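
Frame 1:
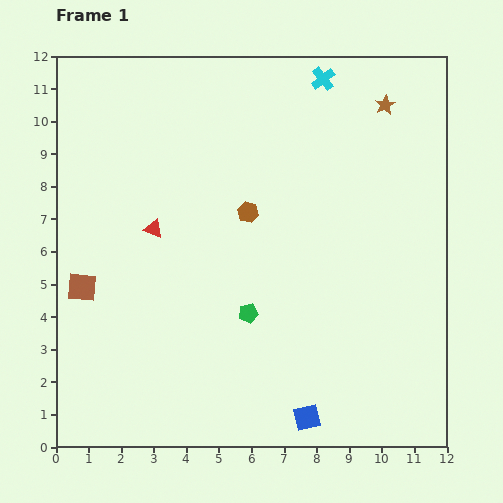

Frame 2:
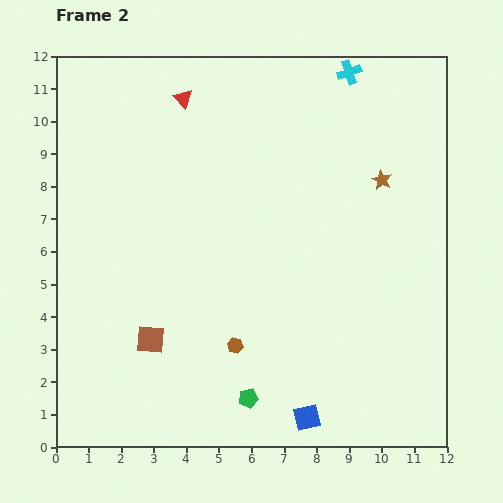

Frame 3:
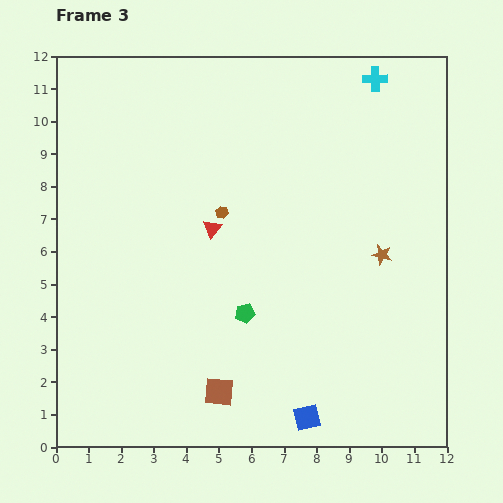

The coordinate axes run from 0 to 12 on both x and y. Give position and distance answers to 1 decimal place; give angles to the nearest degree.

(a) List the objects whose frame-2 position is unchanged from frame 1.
the blue square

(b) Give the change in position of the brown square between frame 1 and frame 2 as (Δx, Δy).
(2.1, -1.6)

The brown square was at (0.8, 4.9) in frame 1 and (2.9, 3.3) in frame 2.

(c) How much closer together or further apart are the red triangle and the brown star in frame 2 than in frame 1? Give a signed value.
-1.5

Distance in frame 1: 8.1. Distance in frame 2: 6.6.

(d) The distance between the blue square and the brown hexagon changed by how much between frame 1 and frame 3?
+0.2

Distance in frame 1: 6.6. Distance in frame 3: 6.8.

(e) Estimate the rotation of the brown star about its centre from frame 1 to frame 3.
31° counter-clockwise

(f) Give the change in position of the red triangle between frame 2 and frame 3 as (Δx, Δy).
(0.9, -4.0)

The red triangle was at (3.9, 10.7) in frame 2 and (4.8, 6.7) in frame 3.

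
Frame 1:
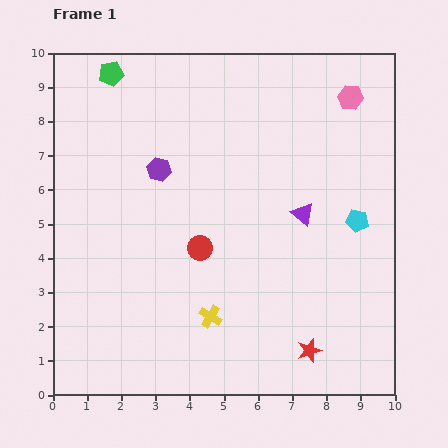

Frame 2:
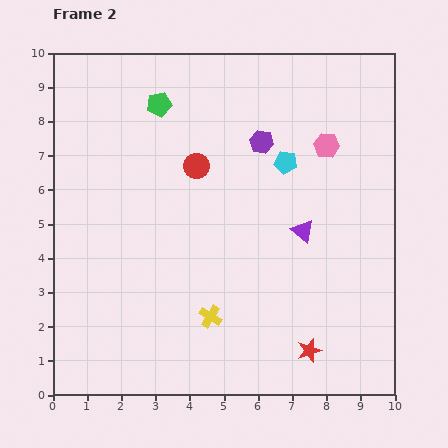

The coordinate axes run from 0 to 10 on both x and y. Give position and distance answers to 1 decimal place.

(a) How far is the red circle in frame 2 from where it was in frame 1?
2.4

The red circle moved from (4.3, 4.3) to (4.2, 6.7), a distance of √(0.1² + 2.4²) ≈ 2.4.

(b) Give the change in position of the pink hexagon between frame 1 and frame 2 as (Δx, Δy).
(-0.7, -1.4)

The pink hexagon was at (8.7, 8.7) in frame 1 and (8.0, 7.3) in frame 2.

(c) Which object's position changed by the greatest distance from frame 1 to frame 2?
the purple hexagon

(moved 3.1; next 2.7)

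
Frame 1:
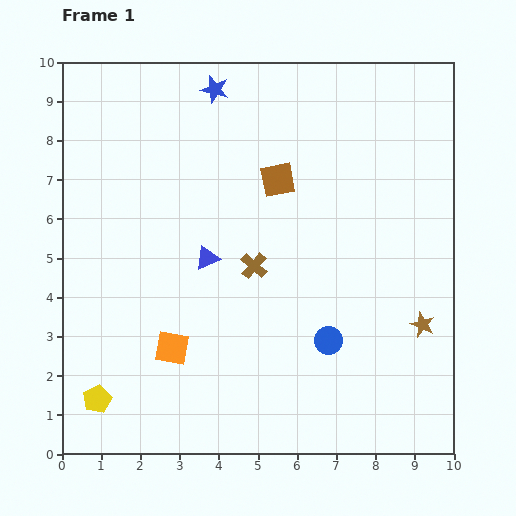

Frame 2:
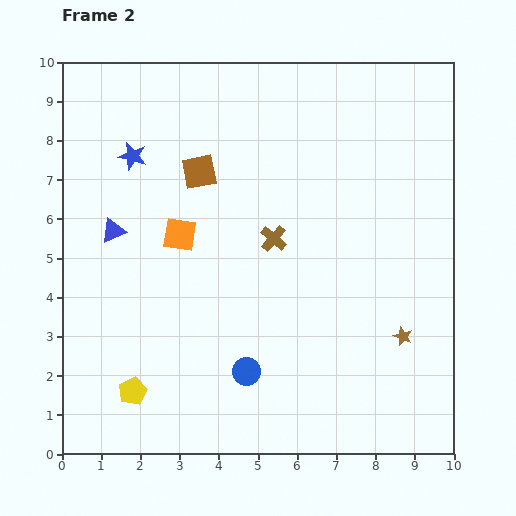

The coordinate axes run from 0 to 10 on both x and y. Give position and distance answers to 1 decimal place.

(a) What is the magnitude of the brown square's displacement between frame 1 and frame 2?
2.0

The brown square moved from (5.5, 7.0) to (3.5, 7.2), a distance of √(2.0² + 0.2²) ≈ 2.0.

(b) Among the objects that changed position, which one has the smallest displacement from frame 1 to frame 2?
the brown star

(moved 0.6)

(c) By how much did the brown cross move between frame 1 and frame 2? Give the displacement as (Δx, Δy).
(0.5, 0.7)

The brown cross was at (4.9, 4.8) in frame 1 and (5.4, 5.5) in frame 2.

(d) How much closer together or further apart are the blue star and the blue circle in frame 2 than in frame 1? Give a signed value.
-0.8

Distance in frame 1: 7.0. Distance in frame 2: 6.2.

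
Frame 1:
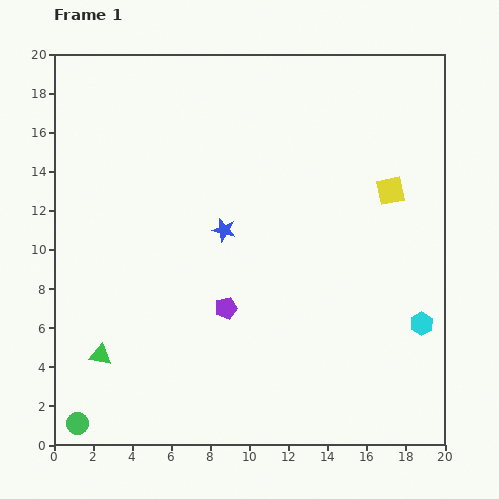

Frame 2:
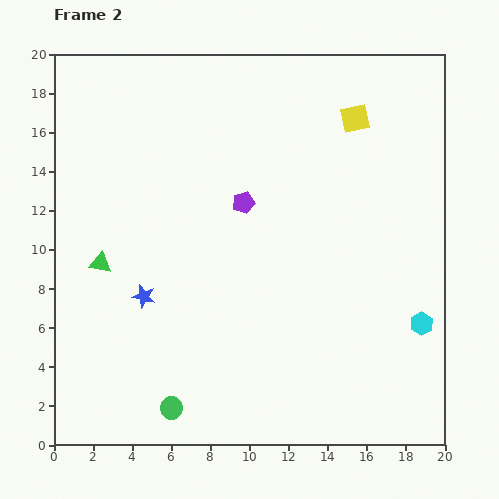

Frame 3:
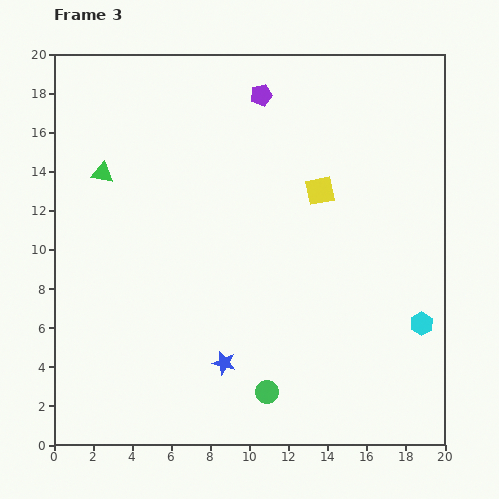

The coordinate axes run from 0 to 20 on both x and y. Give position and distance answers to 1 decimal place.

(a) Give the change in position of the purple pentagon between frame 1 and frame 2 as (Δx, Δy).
(0.9, 5.4)

The purple pentagon was at (8.8, 7.0) in frame 1 and (9.7, 12.4) in frame 2.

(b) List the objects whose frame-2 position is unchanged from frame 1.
the cyan hexagon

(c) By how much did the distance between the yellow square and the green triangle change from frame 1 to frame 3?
-5.9

Distance in frame 1: 17.0. Distance in frame 3: 11.1.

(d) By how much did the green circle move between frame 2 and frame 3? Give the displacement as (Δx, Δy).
(4.9, 0.8)

The green circle was at (6.0, 1.9) in frame 2 and (10.9, 2.7) in frame 3.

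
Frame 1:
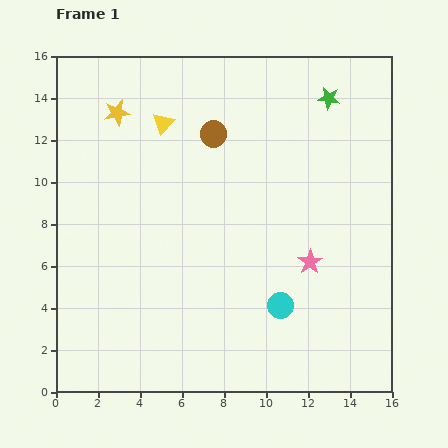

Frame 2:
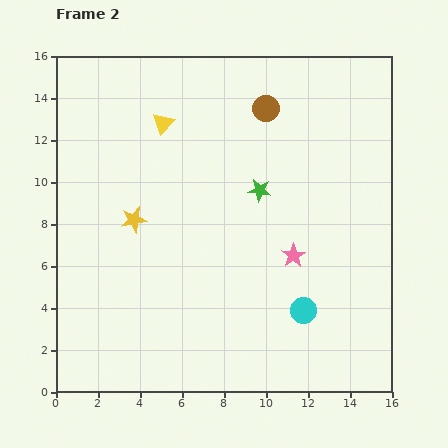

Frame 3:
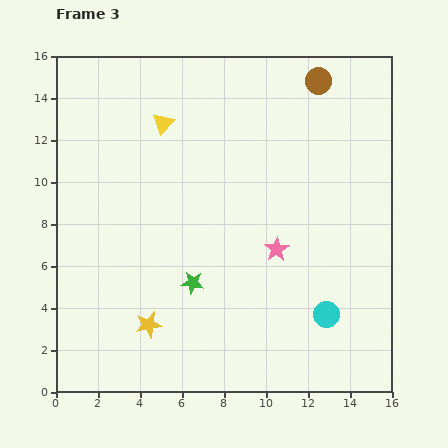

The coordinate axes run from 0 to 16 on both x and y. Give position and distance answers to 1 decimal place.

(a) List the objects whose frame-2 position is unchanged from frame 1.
the yellow triangle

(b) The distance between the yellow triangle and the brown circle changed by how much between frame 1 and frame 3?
+5.2

Distance in frame 1: 2.5. Distance in frame 3: 7.7.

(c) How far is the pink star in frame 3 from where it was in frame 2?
0.9

The pink star moved from (11.3, 6.5) to (10.5, 6.8), a distance of √(0.8² + 0.3²) ≈ 0.9.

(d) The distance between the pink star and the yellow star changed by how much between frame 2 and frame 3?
-0.7

Distance in frame 2: 7.8. Distance in frame 3: 7.1.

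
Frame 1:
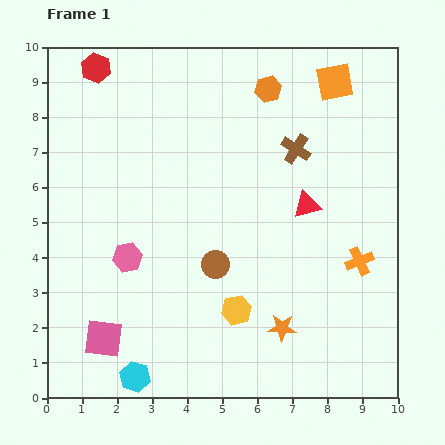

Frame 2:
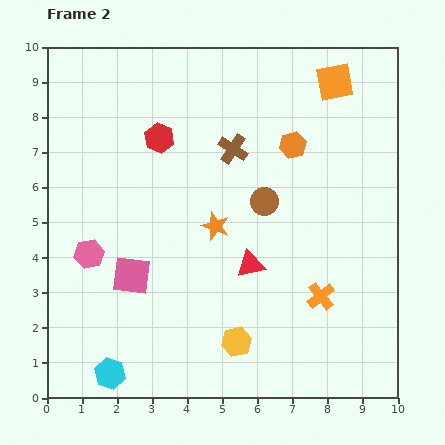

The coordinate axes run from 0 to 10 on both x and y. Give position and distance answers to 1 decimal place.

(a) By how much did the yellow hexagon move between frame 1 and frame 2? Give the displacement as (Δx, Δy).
(0.0, -0.9)

The yellow hexagon was at (5.4, 2.5) in frame 1 and (5.4, 1.6) in frame 2.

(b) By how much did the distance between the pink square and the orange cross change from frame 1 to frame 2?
-2.2

Distance in frame 1: 7.6. Distance in frame 2: 5.4.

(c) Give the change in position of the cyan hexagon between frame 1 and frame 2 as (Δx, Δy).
(-0.7, 0.1)

The cyan hexagon was at (2.5, 0.6) in frame 1 and (1.8, 0.7) in frame 2.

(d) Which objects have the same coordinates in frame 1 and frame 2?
the orange square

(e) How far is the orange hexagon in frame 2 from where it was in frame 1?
1.7

The orange hexagon moved from (6.3, 8.8) to (7.0, 7.2), a distance of √(0.7² + 1.6²) ≈ 1.7.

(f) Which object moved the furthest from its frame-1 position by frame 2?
the orange star

(moved 3.5; next 2.7)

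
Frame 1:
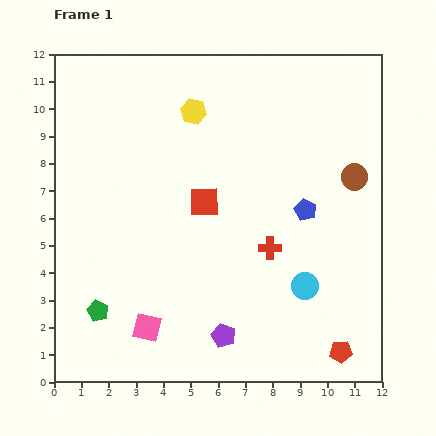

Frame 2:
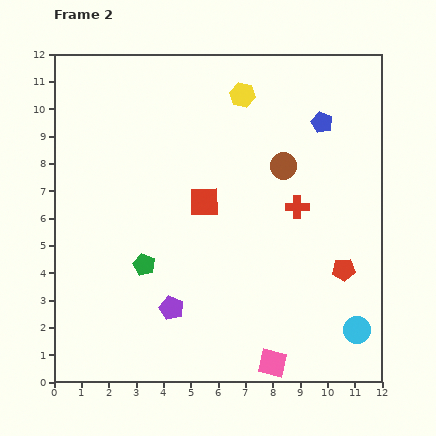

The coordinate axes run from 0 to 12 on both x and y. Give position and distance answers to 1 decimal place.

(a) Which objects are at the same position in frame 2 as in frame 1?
the red square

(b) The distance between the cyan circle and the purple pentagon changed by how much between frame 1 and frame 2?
+3.3

Distance in frame 1: 3.5. Distance in frame 2: 6.8.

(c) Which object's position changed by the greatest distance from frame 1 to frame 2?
the pink square

(moved 4.8; next 3.3)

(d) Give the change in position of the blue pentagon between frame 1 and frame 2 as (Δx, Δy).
(0.6, 3.2)

The blue pentagon was at (9.2, 6.3) in frame 1 and (9.8, 9.5) in frame 2.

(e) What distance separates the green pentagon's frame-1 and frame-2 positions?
2.4

The green pentagon moved from (1.6, 2.6) to (3.3, 4.3), a distance of √(1.7² + 1.7²) ≈ 2.4.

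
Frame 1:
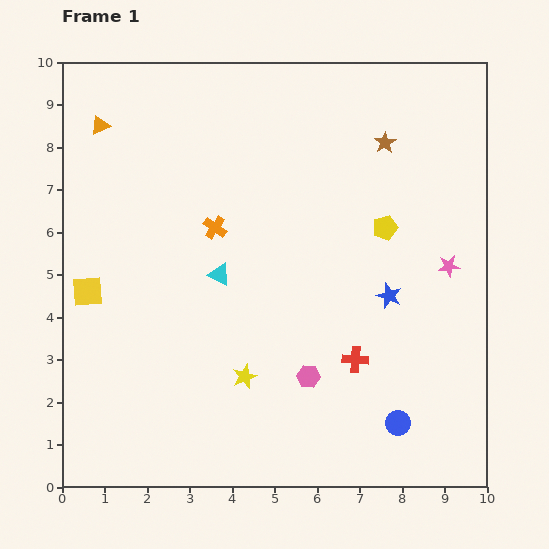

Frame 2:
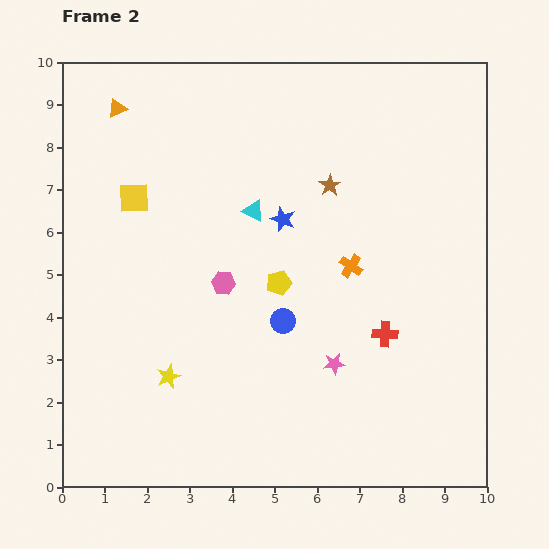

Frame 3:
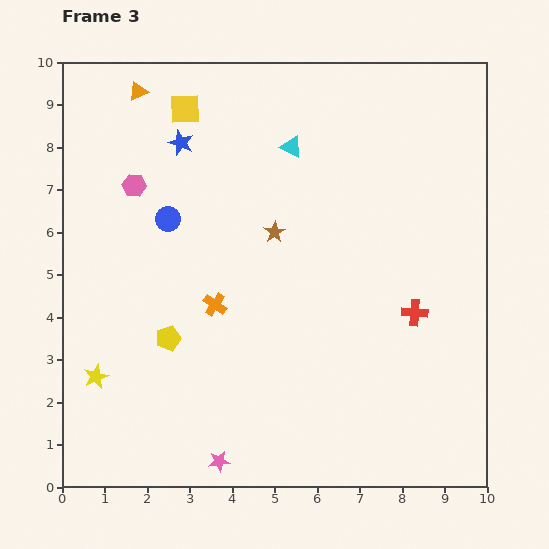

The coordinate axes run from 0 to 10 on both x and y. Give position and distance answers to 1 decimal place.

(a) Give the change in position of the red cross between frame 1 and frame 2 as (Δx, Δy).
(0.7, 0.6)

The red cross was at (6.9, 3.0) in frame 1 and (7.6, 3.6) in frame 2.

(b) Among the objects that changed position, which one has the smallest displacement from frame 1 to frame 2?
the orange triangle

(moved 0.6)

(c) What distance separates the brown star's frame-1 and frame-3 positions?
3.3

The brown star moved from (7.6, 8.1) to (5.0, 6.0), a distance of √(2.6² + 2.1²) ≈ 3.3.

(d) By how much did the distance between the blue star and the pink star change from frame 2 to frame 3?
+4.0

Distance in frame 2: 3.6. Distance in frame 3: 7.6.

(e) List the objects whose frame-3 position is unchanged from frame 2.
none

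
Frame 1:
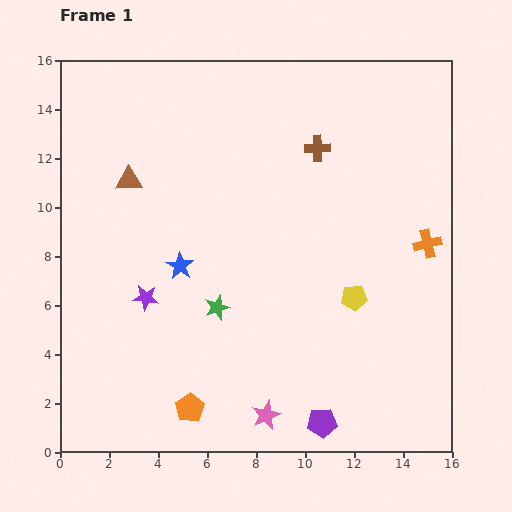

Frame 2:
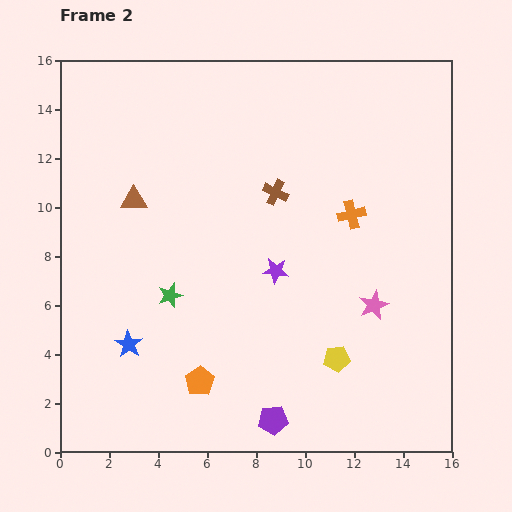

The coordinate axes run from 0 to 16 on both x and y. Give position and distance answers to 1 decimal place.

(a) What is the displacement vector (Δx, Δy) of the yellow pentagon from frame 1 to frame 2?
(-0.7, -2.5)

The yellow pentagon was at (12.0, 6.3) in frame 1 and (11.3, 3.8) in frame 2.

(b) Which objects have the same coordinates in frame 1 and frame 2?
none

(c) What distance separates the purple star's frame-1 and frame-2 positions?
5.4

The purple star moved from (3.5, 6.3) to (8.8, 7.4), a distance of √(5.3² + 1.1²) ≈ 5.4.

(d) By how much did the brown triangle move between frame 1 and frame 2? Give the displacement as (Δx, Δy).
(0.2, -0.8)

The brown triangle was at (2.8, 11.1) in frame 1 and (3.0, 10.3) in frame 2.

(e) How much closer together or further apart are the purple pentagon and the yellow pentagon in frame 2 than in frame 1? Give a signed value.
-1.7

Distance in frame 1: 5.3. Distance in frame 2: 3.6.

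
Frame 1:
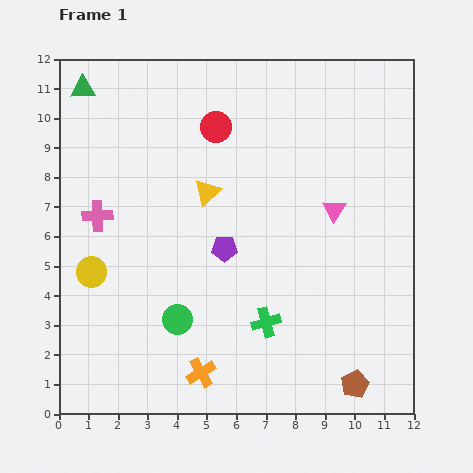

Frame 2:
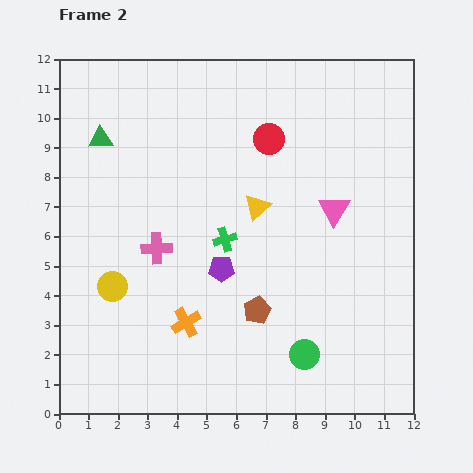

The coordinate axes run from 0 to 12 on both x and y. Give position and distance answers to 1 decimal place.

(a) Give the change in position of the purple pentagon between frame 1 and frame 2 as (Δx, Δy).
(-0.1, -0.7)

The purple pentagon was at (5.6, 5.6) in frame 1 and (5.5, 4.9) in frame 2.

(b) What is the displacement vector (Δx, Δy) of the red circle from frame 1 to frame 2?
(1.8, -0.4)

The red circle was at (5.3, 9.7) in frame 1 and (7.1, 9.3) in frame 2.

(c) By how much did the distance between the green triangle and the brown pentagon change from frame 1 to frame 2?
-5.7

Distance in frame 1: 13.6. Distance in frame 2: 7.9.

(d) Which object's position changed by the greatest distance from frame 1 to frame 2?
the green circle

(moved 4.5; next 4.1)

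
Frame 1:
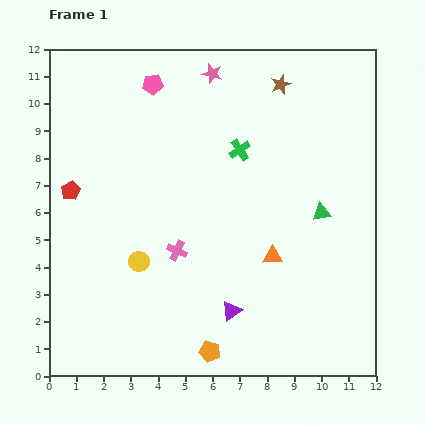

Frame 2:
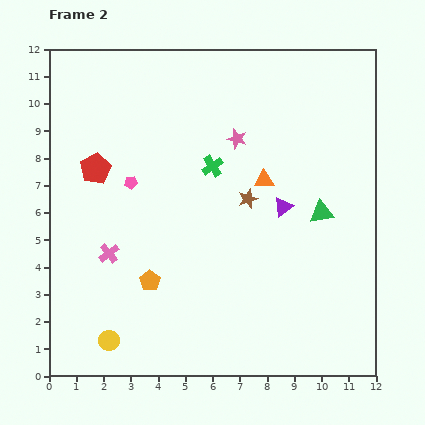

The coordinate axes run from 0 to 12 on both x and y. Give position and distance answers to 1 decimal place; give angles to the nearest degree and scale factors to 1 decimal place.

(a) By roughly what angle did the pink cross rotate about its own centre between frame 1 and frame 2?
27° clockwise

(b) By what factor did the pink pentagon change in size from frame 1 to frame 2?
0.6×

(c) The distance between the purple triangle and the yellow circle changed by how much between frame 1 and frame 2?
+4.3

Distance in frame 1: 3.8. Distance in frame 2: 8.1.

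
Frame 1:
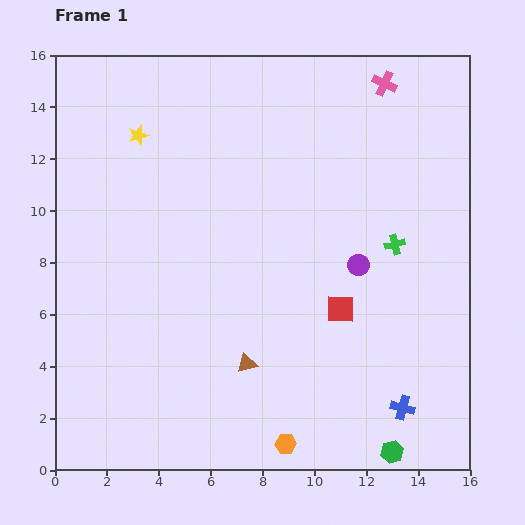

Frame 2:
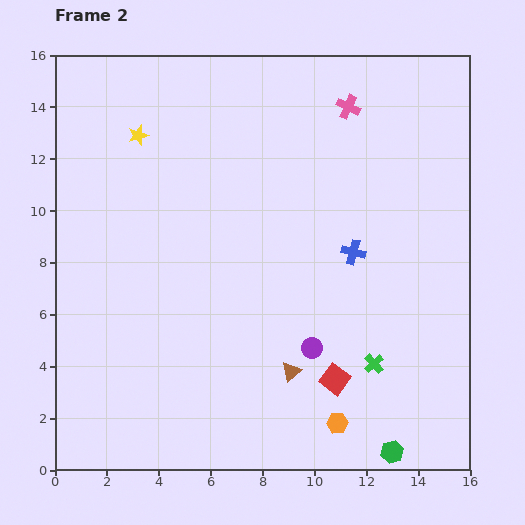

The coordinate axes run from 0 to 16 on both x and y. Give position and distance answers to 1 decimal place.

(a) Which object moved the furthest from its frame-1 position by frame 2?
the blue cross

(moved 6.3; next 4.7)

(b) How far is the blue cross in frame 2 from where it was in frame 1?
6.3

The blue cross moved from (13.4, 2.4) to (11.5, 8.4), a distance of √(1.9² + 6.0²) ≈ 6.3.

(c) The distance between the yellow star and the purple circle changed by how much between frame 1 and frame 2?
+0.7

Distance in frame 1: 9.9. Distance in frame 2: 10.6.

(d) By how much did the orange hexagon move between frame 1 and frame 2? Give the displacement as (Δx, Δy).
(2.0, 0.8)

The orange hexagon was at (8.9, 1.0) in frame 1 and (10.9, 1.8) in frame 2.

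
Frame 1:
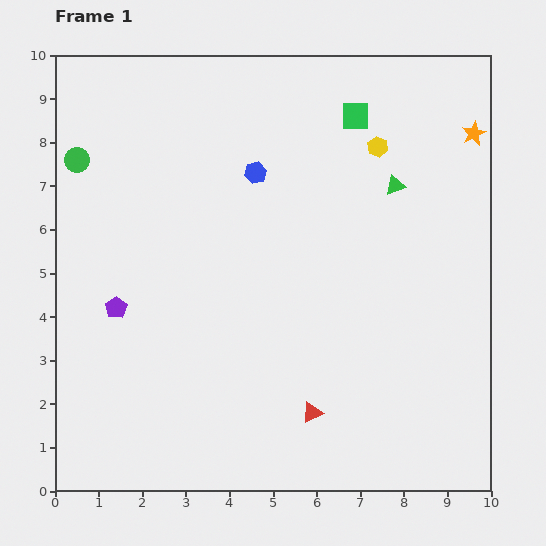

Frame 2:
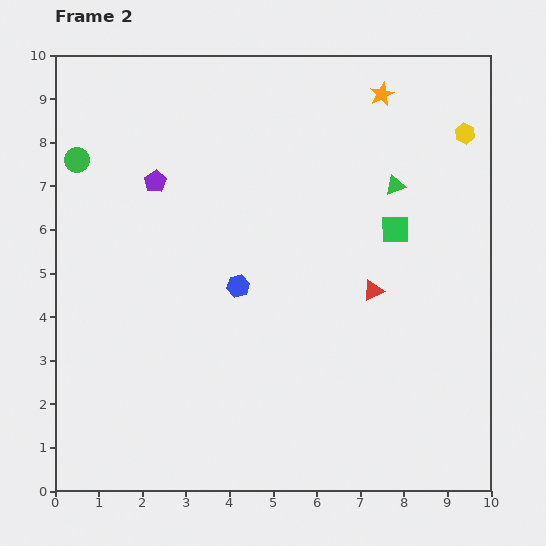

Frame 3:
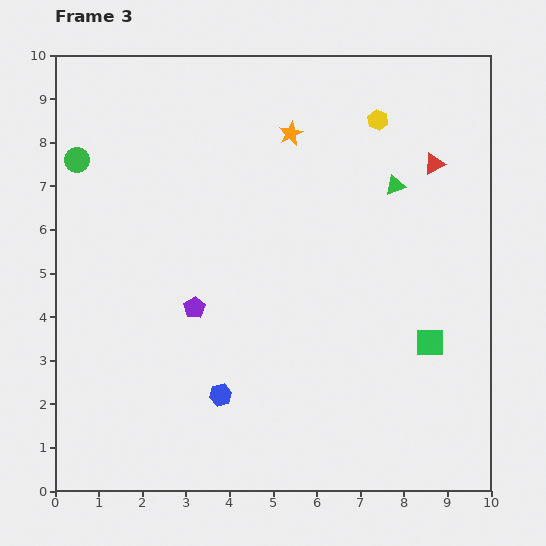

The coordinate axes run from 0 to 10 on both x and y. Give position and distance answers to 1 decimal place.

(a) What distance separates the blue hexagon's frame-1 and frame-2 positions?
2.6

The blue hexagon moved from (4.6, 7.3) to (4.2, 4.7), a distance of √(0.4² + 2.6²) ≈ 2.6.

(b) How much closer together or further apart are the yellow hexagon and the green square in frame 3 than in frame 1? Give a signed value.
+4.3

Distance in frame 1: 0.9. Distance in frame 3: 5.2.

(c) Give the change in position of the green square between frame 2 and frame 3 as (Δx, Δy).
(0.8, -2.6)

The green square was at (7.8, 6.0) in frame 2 and (8.6, 3.4) in frame 3.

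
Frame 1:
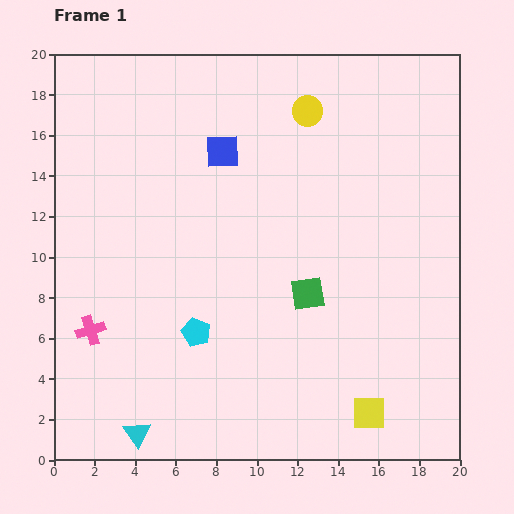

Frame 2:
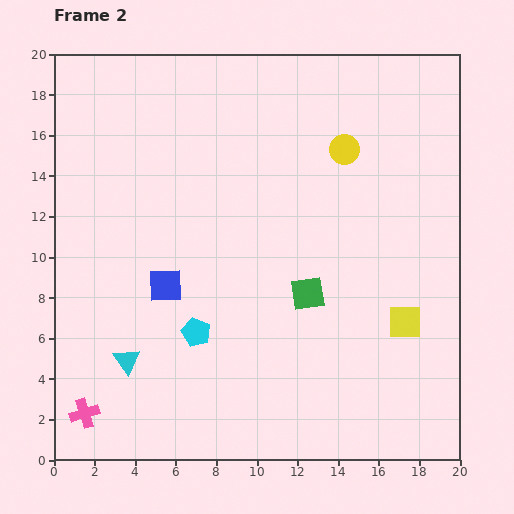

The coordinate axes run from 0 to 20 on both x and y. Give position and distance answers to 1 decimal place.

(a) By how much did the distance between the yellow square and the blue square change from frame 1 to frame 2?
-2.9

Distance in frame 1: 14.8. Distance in frame 2: 11.9.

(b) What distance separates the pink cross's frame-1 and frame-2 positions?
4.1

The pink cross moved from (1.8, 6.4) to (1.5, 2.3), a distance of √(0.3² + 4.1²) ≈ 4.1.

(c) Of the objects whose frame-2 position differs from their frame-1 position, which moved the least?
the yellow circle

(moved 2.6)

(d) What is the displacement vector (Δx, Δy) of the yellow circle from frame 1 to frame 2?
(1.8, -1.9)

The yellow circle was at (12.5, 17.2) in frame 1 and (14.3, 15.3) in frame 2.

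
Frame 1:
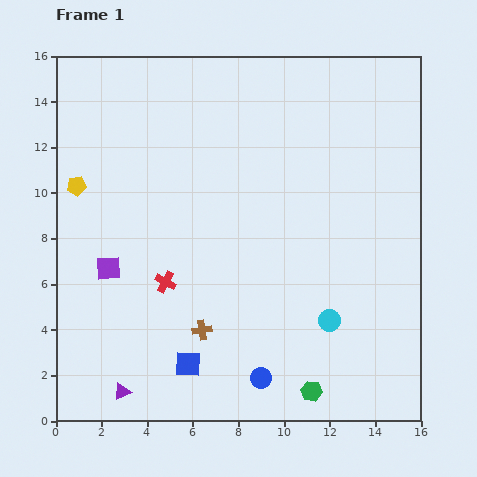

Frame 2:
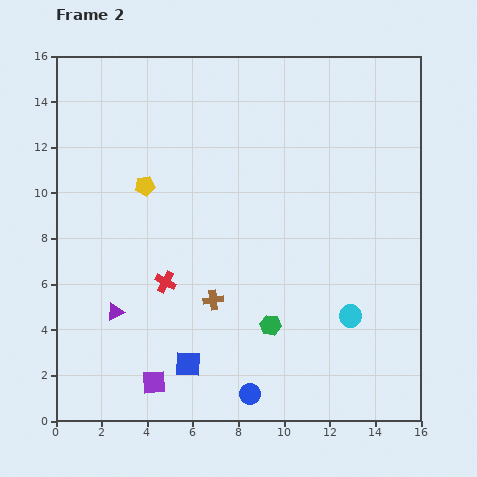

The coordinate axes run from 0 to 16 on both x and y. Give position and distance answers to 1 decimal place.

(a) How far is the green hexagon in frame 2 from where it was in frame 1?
3.4

The green hexagon moved from (11.2, 1.3) to (9.4, 4.2), a distance of √(1.8² + 2.9²) ≈ 3.4.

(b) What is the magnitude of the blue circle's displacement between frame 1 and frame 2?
0.9

The blue circle moved from (9.0, 1.9) to (8.5, 1.2), a distance of √(0.5² + 0.7²) ≈ 0.9.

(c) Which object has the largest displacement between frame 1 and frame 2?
the purple square

(moved 5.4; next 3.5)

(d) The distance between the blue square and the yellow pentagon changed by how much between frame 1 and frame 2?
-1.2

Distance in frame 1: 9.2. Distance in frame 2: 8.0.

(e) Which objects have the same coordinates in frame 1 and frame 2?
the red cross, the blue square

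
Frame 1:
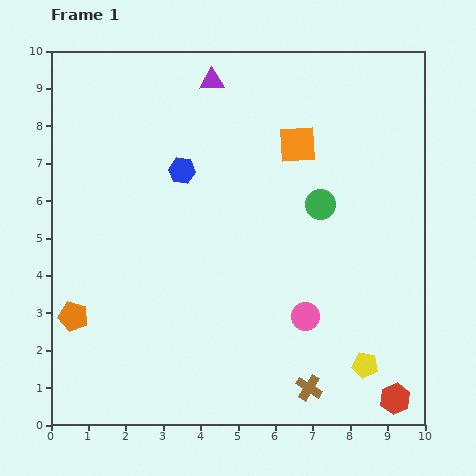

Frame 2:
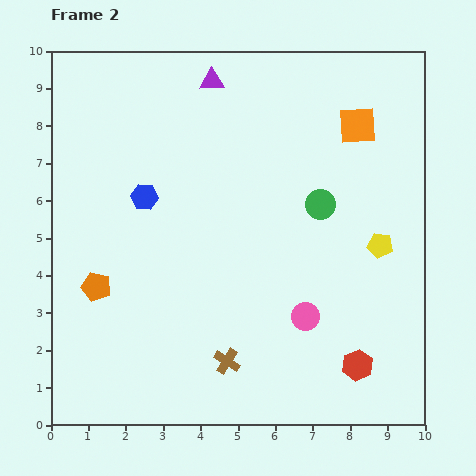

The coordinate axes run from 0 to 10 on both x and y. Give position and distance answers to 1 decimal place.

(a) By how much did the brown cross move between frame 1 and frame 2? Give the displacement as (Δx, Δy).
(-2.2, 0.7)

The brown cross was at (6.9, 1.0) in frame 1 and (4.7, 1.7) in frame 2.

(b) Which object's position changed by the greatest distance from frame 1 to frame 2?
the yellow pentagon

(moved 3.2; next 2.3)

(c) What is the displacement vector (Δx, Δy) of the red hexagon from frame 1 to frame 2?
(-1.0, 0.9)

The red hexagon was at (9.2, 0.7) in frame 1 and (8.2, 1.6) in frame 2.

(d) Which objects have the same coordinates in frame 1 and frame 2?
the purple triangle, the pink circle, the green circle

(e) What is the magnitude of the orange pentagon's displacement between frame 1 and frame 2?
1.0

The orange pentagon moved from (0.6, 2.9) to (1.2, 3.7), a distance of √(0.6² + 0.8²) ≈ 1.0.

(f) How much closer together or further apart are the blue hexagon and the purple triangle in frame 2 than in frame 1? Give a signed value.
+1.1

Distance in frame 1: 2.5. Distance in frame 2: 3.6.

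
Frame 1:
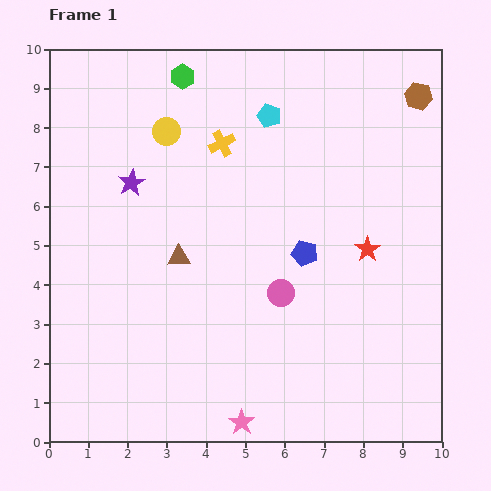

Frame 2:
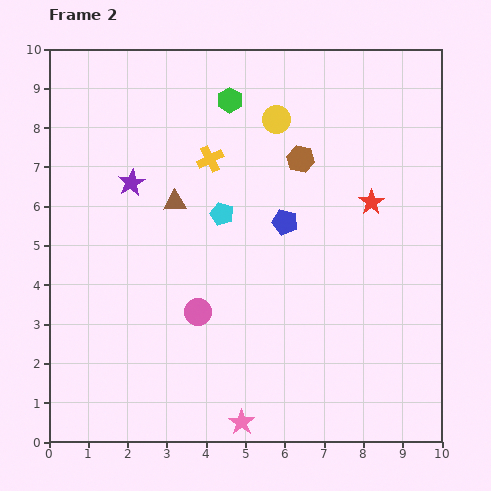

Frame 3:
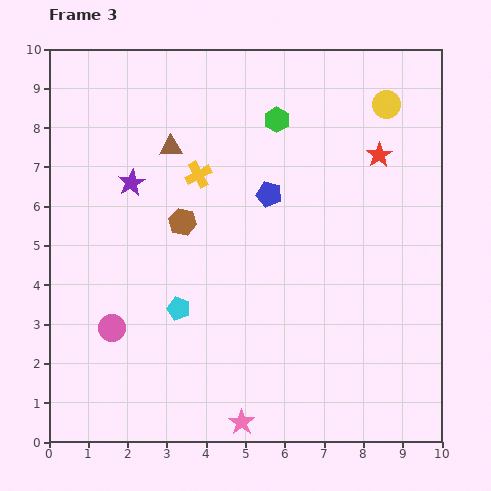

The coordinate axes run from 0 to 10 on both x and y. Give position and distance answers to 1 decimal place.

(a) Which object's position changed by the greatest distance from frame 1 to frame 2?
the brown hexagon

(moved 3.4; next 2.8)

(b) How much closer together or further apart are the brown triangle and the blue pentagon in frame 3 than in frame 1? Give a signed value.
-0.4

Distance in frame 1: 3.2. Distance in frame 3: 2.8.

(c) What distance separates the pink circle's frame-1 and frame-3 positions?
4.4

The pink circle moved from (5.9, 3.8) to (1.6, 2.9), a distance of √(4.3² + 0.9²) ≈ 4.4.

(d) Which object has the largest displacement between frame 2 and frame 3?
the brown hexagon

(moved 3.4; next 2.8)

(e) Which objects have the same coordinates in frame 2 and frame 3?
the purple star, the pink star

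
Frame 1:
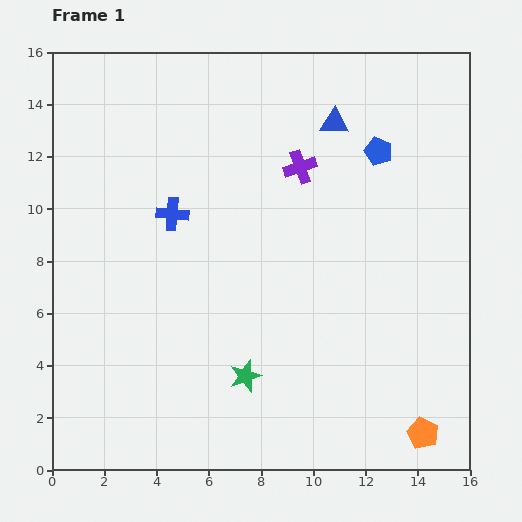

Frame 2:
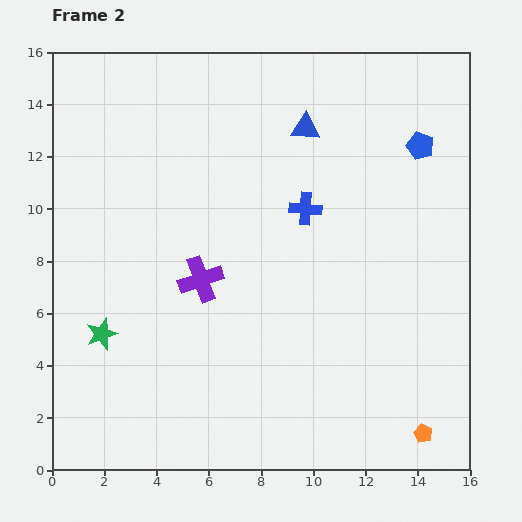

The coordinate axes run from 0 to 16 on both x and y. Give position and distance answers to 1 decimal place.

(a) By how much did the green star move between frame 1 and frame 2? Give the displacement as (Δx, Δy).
(-5.5, 1.6)

The green star was at (7.4, 3.6) in frame 1 and (1.9, 5.2) in frame 2.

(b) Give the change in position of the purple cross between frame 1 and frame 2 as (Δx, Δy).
(-3.8, -4.3)

The purple cross was at (9.5, 11.6) in frame 1 and (5.7, 7.3) in frame 2.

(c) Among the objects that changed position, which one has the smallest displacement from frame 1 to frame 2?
the blue triangle

(moved 1.1)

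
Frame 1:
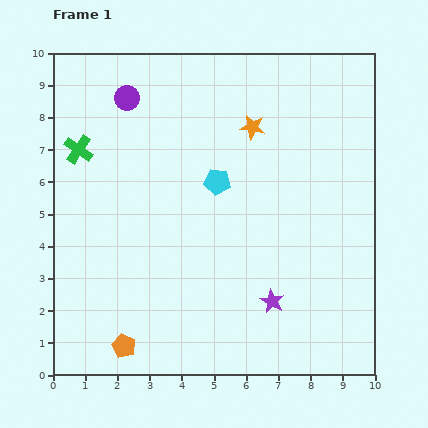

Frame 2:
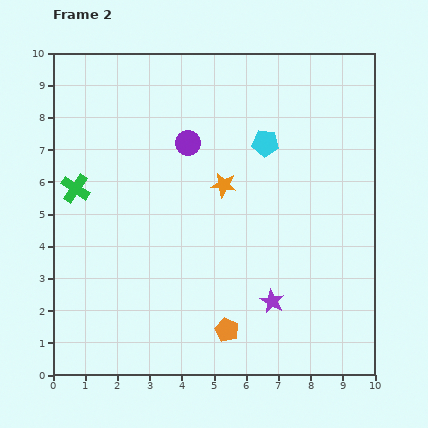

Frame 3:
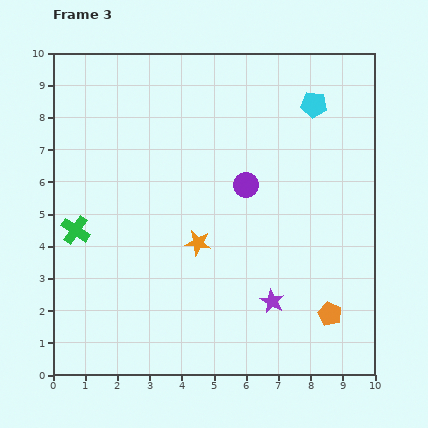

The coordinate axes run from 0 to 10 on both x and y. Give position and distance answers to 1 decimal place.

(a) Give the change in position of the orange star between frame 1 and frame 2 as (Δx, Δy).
(-0.9, -1.8)

The orange star was at (6.2, 7.7) in frame 1 and (5.3, 5.9) in frame 2.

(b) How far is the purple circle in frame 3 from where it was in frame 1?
4.6

The purple circle moved from (2.3, 8.6) to (6.0, 5.9), a distance of √(3.7² + 2.7²) ≈ 4.6.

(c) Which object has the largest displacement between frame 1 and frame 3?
the orange pentagon

(moved 6.5; next 4.6)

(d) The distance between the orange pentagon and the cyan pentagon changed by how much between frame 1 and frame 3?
+0.6

Distance in frame 1: 5.9. Distance in frame 3: 6.5.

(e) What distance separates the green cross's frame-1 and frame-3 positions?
2.5

The green cross moved from (0.8, 7.0) to (0.7, 4.5), a distance of √(0.1² + 2.5²) ≈ 2.5.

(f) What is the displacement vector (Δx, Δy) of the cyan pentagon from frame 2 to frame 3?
(1.5, 1.2)

The cyan pentagon was at (6.6, 7.2) in frame 2 and (8.1, 8.4) in frame 3.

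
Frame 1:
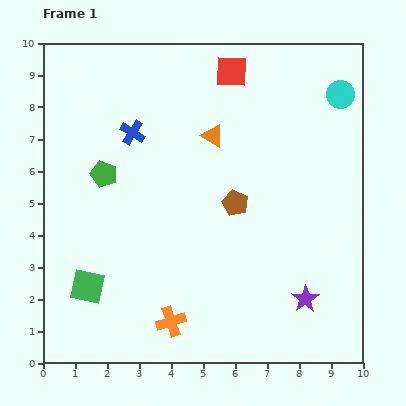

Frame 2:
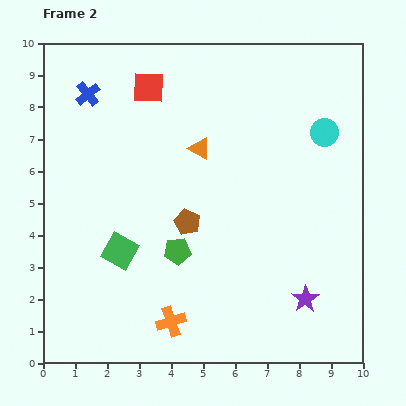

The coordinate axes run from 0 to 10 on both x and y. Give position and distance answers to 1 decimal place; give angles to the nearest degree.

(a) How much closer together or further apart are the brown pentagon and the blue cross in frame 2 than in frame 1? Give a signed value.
+1.2

Distance in frame 1: 3.9. Distance in frame 2: 5.1.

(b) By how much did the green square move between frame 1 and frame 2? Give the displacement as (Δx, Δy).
(1.0, 1.1)

The green square was at (1.4, 2.4) in frame 1 and (2.4, 3.5) in frame 2.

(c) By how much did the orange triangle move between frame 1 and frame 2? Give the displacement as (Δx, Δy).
(-0.4, -0.4)

The orange triangle was at (5.3, 7.1) in frame 1 and (4.9, 6.7) in frame 2.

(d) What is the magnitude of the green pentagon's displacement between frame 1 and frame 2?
3.3

The green pentagon moved from (1.9, 5.9) to (4.2, 3.5), a distance of √(2.3² + 2.4²) ≈ 3.3.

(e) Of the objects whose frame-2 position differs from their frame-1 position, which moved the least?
the orange triangle

(moved 0.6)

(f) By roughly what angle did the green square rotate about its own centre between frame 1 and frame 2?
16° clockwise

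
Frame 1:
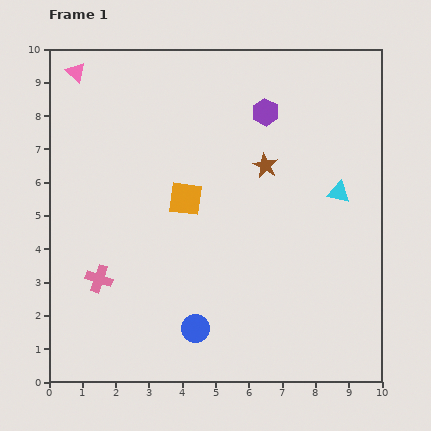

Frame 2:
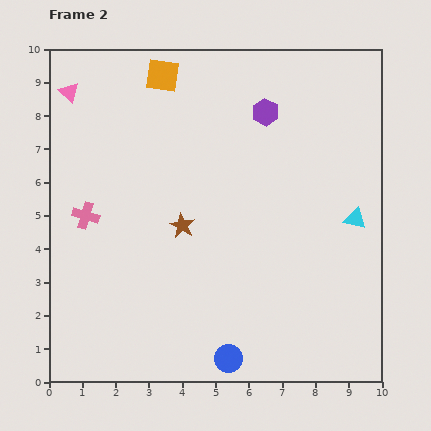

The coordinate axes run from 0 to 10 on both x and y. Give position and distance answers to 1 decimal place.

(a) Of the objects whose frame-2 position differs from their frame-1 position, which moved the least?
the pink triangle

(moved 0.6)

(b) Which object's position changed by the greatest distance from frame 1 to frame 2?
the orange square

(moved 3.8; next 3.1)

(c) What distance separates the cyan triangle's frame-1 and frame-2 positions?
0.9

The cyan triangle moved from (8.7, 5.7) to (9.2, 4.9), a distance of √(0.5² + 0.8²) ≈ 0.9.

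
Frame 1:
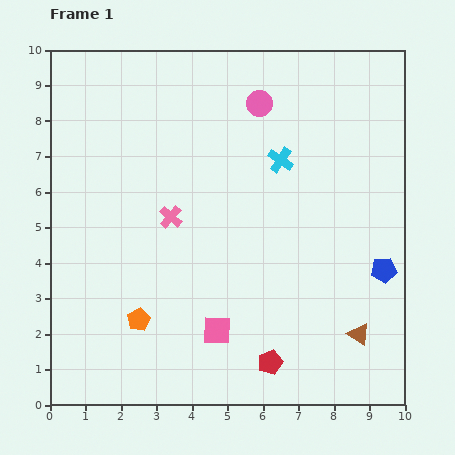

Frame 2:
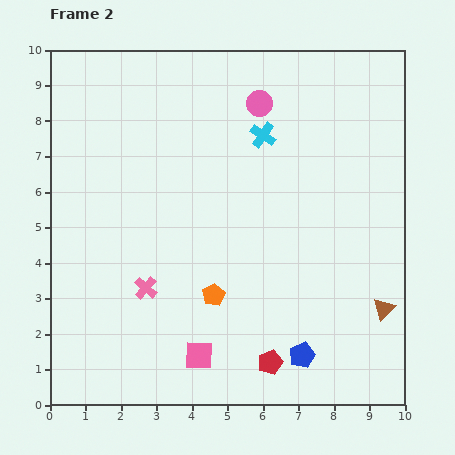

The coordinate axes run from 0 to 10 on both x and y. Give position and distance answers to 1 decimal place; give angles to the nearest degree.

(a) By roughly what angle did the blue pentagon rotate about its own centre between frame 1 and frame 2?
16° counter-clockwise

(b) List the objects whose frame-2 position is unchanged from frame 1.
the red pentagon, the pink circle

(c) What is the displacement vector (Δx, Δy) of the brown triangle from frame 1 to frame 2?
(0.7, 0.7)

The brown triangle was at (8.7, 2.0) in frame 1 and (9.4, 2.7) in frame 2.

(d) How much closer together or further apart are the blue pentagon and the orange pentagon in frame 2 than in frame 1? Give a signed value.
-4.0

Distance in frame 1: 7.0. Distance in frame 2: 3.0.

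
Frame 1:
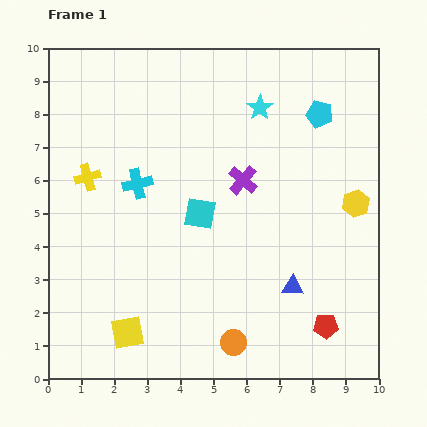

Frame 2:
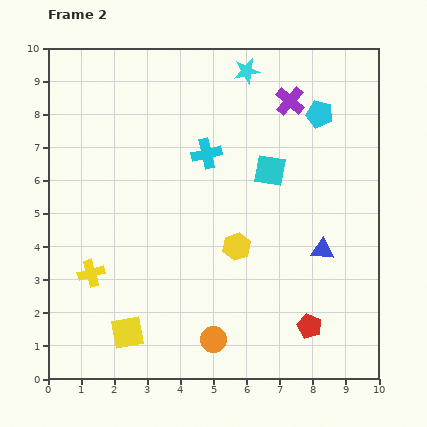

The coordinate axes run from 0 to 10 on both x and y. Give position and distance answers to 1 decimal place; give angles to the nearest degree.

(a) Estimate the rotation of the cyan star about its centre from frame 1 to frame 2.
23° clockwise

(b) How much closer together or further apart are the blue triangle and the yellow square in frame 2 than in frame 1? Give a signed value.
+1.2

Distance in frame 1: 5.2. Distance in frame 2: 6.4.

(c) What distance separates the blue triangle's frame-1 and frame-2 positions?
1.4

The blue triangle moved from (7.4, 2.8) to (8.3, 3.9), a distance of √(0.9² + 1.1²) ≈ 1.4.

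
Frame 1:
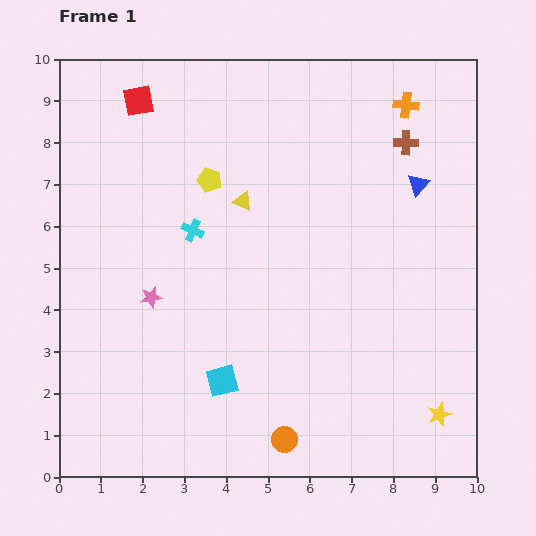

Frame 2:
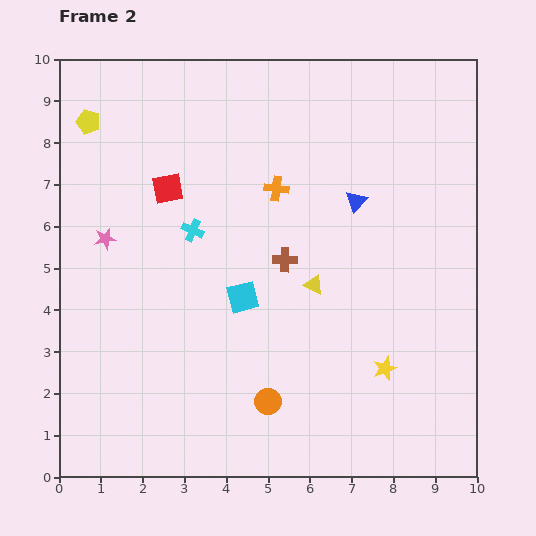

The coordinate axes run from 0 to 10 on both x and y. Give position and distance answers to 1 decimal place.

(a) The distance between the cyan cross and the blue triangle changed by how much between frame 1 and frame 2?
-1.5

Distance in frame 1: 5.5. Distance in frame 2: 4.0.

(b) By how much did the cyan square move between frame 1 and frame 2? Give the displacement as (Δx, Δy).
(0.5, 2.0)

The cyan square was at (3.9, 2.3) in frame 1 and (4.4, 4.3) in frame 2.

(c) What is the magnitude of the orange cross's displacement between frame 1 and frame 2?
3.7

The orange cross moved from (8.3, 8.9) to (5.2, 6.9), a distance of √(3.1² + 2.0²) ≈ 3.7.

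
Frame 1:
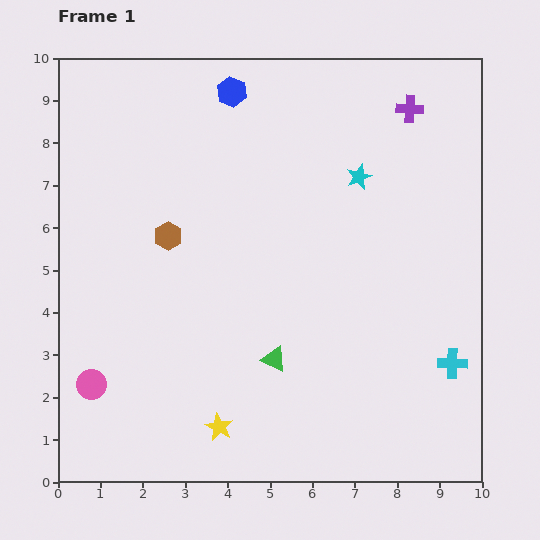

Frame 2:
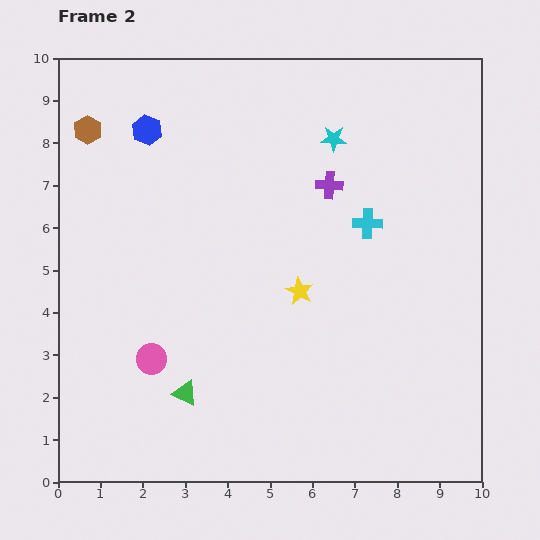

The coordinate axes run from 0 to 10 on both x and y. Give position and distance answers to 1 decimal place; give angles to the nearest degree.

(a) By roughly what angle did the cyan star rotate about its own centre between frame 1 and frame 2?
24° clockwise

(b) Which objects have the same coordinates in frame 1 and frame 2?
none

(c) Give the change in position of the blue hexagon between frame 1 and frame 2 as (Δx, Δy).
(-2.0, -0.9)

The blue hexagon was at (4.1, 9.2) in frame 1 and (2.1, 8.3) in frame 2.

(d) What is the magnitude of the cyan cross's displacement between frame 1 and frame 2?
3.9

The cyan cross moved from (9.3, 2.8) to (7.3, 6.1), a distance of √(2.0² + 3.3²) ≈ 3.9.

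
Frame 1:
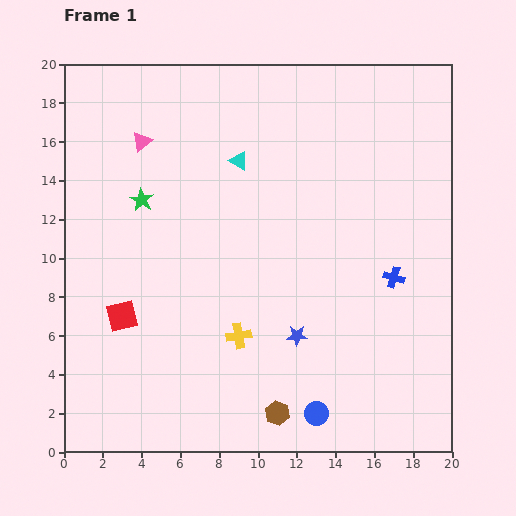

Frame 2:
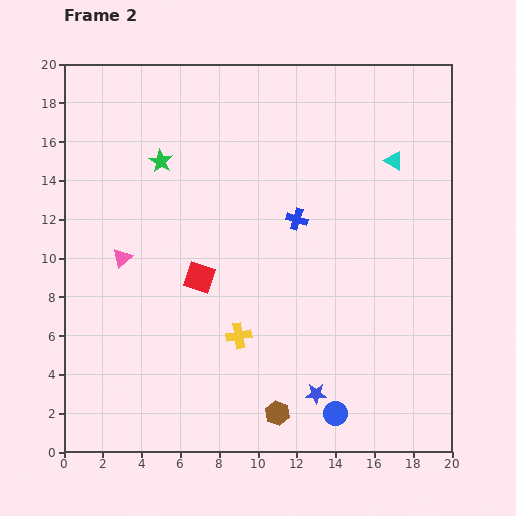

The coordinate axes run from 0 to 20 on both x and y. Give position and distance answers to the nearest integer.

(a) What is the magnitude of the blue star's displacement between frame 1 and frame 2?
3

The blue star moved from (12, 6) to (13, 3), a distance of √(1² + 3²) ≈ 3.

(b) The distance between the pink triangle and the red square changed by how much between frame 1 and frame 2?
-5

Distance in frame 1: 9. Distance in frame 2: 4.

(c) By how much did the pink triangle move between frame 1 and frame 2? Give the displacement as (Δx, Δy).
(-1, -6)

The pink triangle was at (4, 16) in frame 1 and (3, 10) in frame 2.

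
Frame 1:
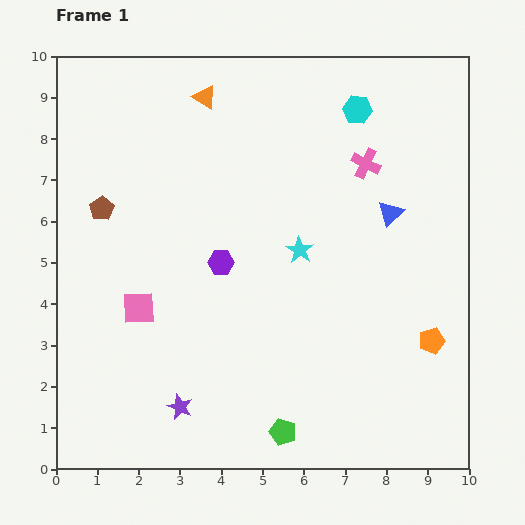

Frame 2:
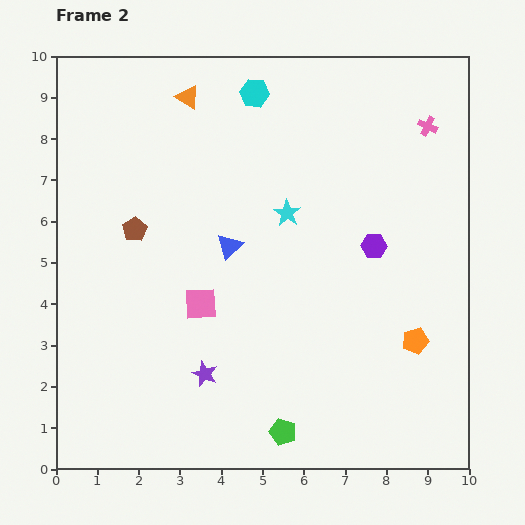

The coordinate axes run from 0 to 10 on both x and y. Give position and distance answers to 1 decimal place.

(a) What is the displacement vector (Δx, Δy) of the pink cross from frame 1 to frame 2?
(1.5, 0.9)

The pink cross was at (7.5, 7.4) in frame 1 and (9.0, 8.3) in frame 2.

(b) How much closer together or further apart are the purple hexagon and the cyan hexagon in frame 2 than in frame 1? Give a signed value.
-0.3

Distance in frame 1: 5.0. Distance in frame 2: 4.7.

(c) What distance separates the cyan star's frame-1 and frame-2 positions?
0.9

The cyan star moved from (5.9, 5.3) to (5.6, 6.2), a distance of √(0.3² + 0.9²) ≈ 0.9.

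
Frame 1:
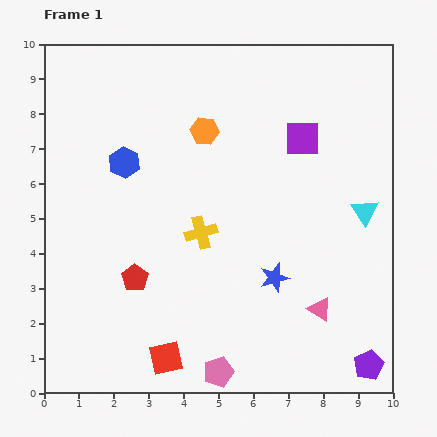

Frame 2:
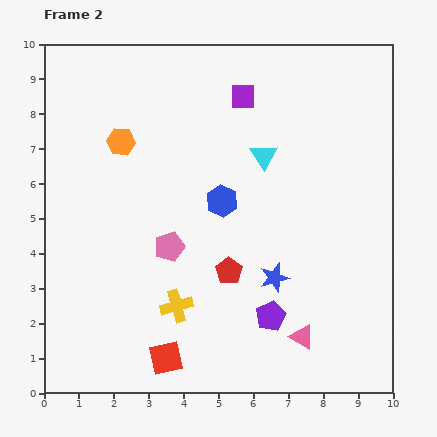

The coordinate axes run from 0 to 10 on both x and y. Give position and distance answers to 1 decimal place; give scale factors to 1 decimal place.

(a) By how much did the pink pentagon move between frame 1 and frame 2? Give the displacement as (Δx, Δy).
(-1.4, 3.6)

The pink pentagon was at (5.0, 0.6) in frame 1 and (3.6, 4.2) in frame 2.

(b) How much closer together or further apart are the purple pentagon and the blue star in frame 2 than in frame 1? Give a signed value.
-2.6

Distance in frame 1: 3.7. Distance in frame 2: 1.1.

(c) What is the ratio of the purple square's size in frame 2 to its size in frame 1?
0.7×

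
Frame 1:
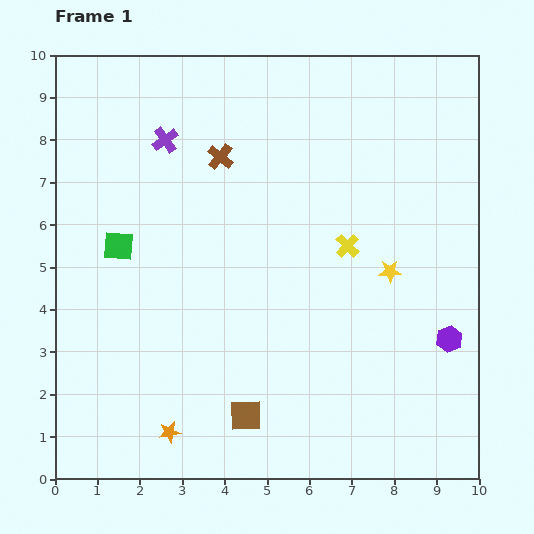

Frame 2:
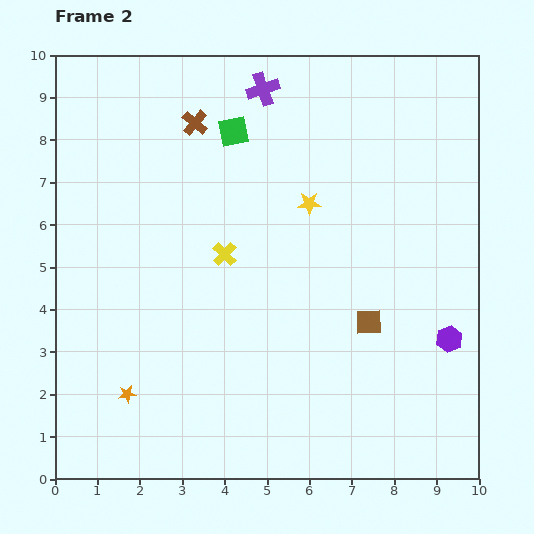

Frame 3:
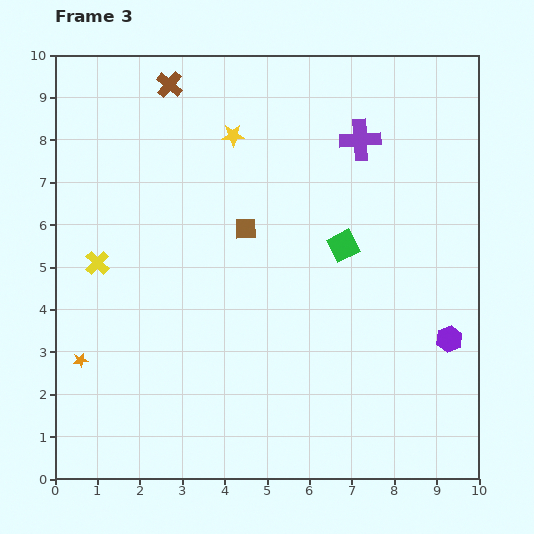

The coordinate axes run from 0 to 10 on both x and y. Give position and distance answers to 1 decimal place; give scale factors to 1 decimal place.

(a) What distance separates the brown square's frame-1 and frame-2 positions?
3.6

The brown square moved from (4.5, 1.5) to (7.4, 3.7), a distance of √(2.9² + 2.2²) ≈ 3.6.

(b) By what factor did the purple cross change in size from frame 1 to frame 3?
1.5×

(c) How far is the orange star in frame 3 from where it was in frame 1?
2.7

The orange star moved from (2.7, 1.1) to (0.6, 2.8), a distance of √(2.1² + 1.7²) ≈ 2.7.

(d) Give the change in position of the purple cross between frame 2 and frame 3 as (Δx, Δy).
(2.3, -1.2)

The purple cross was at (4.9, 9.2) in frame 2 and (7.2, 8.0) in frame 3.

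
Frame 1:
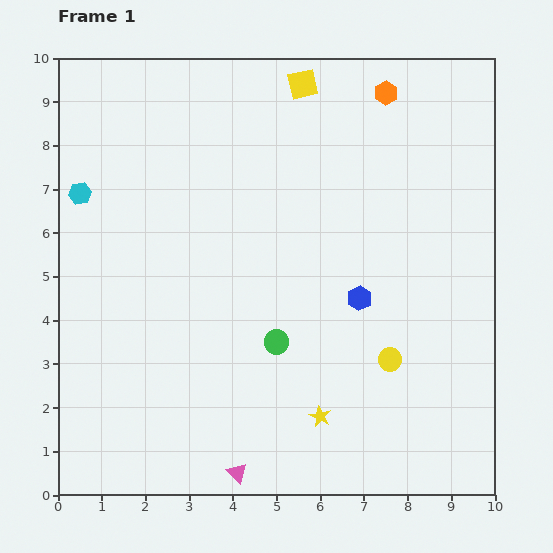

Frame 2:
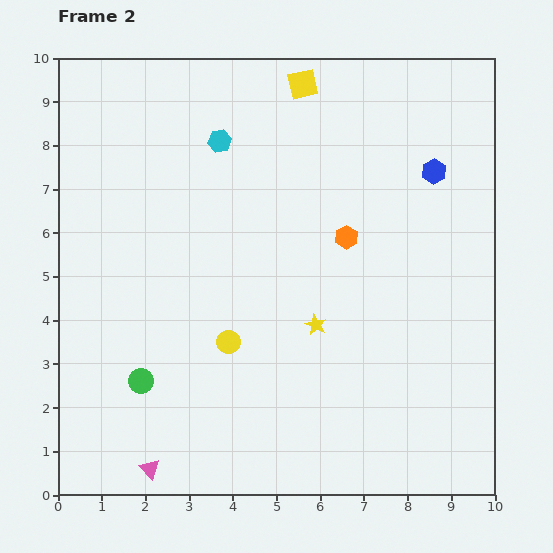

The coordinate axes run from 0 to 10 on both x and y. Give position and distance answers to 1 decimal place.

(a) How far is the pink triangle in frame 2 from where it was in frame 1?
2.0

The pink triangle moved from (4.1, 0.5) to (2.1, 0.6), a distance of √(2.0² + 0.1²) ≈ 2.0.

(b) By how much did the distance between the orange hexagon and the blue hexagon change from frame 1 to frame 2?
-2.2

Distance in frame 1: 4.7. Distance in frame 2: 2.5.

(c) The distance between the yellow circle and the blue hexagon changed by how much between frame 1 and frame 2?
+4.5

Distance in frame 1: 1.6. Distance in frame 2: 6.1.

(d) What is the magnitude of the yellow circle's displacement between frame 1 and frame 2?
3.7

The yellow circle moved from (7.6, 3.1) to (3.9, 3.5), a distance of √(3.7² + 0.4²) ≈ 3.7.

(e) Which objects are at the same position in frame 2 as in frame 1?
the yellow square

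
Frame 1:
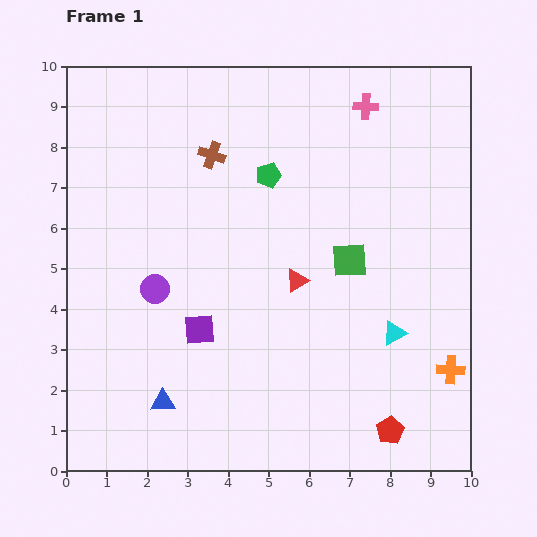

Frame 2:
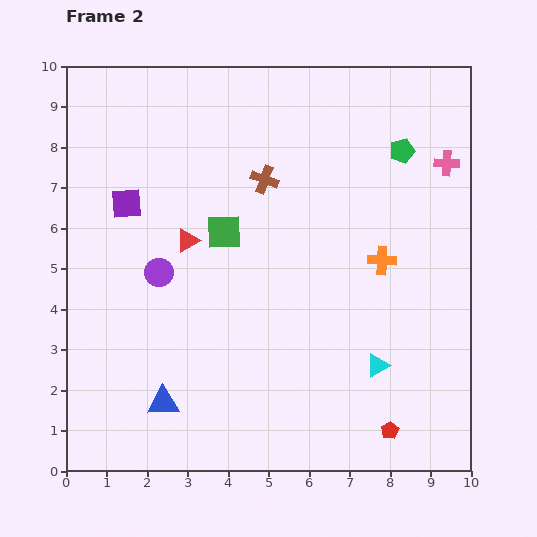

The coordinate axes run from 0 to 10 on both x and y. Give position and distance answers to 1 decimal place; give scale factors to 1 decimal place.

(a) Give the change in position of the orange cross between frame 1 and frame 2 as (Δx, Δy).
(-1.7, 2.7)

The orange cross was at (9.5, 2.5) in frame 1 and (7.8, 5.2) in frame 2.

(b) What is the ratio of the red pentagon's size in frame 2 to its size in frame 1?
0.6×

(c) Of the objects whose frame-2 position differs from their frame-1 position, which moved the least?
the purple circle

(moved 0.4)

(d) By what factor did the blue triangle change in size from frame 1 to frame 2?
1.3×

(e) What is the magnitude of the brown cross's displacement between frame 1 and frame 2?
1.4

The brown cross moved from (3.6, 7.8) to (4.9, 7.2), a distance of √(1.3² + 0.6²) ≈ 1.4.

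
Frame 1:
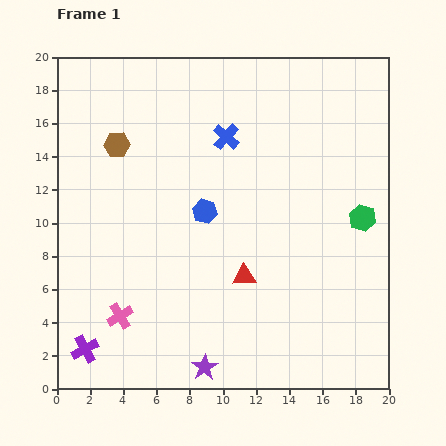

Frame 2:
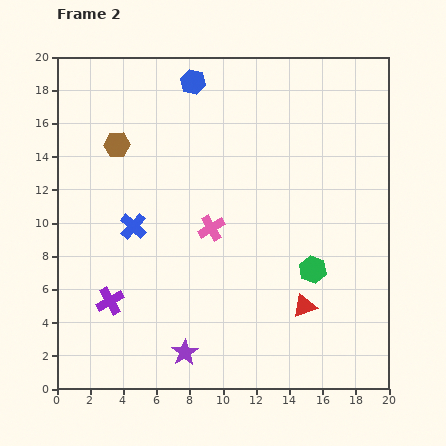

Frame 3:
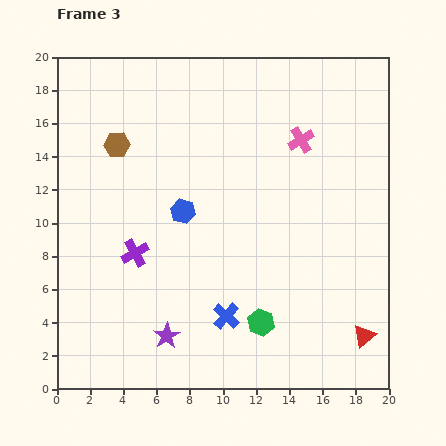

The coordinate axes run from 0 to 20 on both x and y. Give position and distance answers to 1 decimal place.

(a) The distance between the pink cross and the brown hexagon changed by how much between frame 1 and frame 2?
-2.7

Distance in frame 1: 10.3. Distance in frame 2: 7.6.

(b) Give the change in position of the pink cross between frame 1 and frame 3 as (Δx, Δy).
(10.9, 10.6)

The pink cross was at (3.8, 4.4) in frame 1 and (14.7, 15.0) in frame 3.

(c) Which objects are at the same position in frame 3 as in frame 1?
the brown hexagon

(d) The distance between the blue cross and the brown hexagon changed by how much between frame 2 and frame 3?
+7.2

Distance in frame 2: 5.0. Distance in frame 3: 12.2.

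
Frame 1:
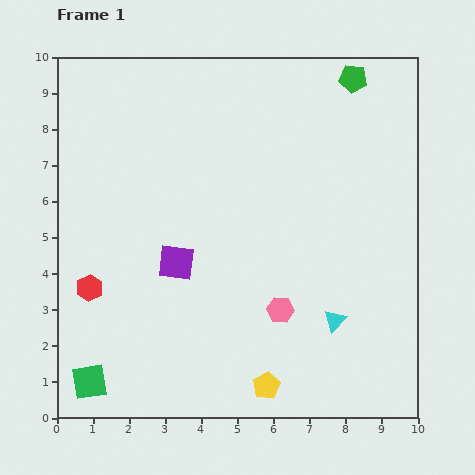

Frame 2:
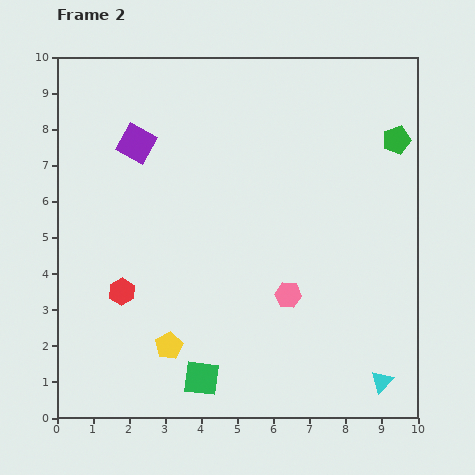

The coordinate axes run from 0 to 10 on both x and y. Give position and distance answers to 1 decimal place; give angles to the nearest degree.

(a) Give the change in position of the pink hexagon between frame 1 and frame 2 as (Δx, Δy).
(0.2, 0.4)

The pink hexagon was at (6.2, 3.0) in frame 1 and (6.4, 3.4) in frame 2.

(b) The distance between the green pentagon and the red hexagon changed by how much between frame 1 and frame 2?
-0.6

Distance in frame 1: 9.3. Distance in frame 2: 8.7.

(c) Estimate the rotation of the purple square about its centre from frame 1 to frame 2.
21° clockwise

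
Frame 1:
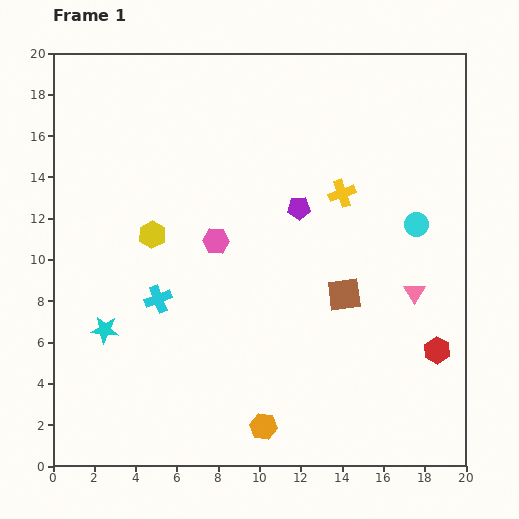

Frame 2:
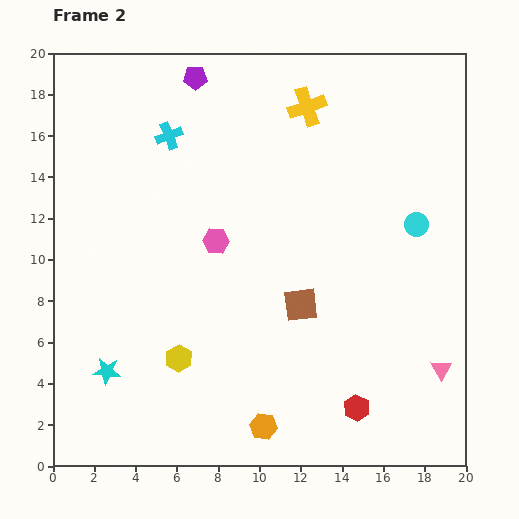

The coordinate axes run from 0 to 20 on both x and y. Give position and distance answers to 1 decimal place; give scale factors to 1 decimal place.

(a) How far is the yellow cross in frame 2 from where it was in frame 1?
4.5

The yellow cross moved from (14.0, 13.2) to (12.3, 17.4), a distance of √(1.7² + 4.2²) ≈ 4.5.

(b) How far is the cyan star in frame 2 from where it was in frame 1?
2.0

The cyan star moved from (2.5, 6.6) to (2.6, 4.6), a distance of √(0.1² + 2.0²) ≈ 2.0.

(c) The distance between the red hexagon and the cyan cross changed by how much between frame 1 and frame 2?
+2.3

Distance in frame 1: 13.7. Distance in frame 2: 16.0.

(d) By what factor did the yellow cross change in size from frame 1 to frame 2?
1.4×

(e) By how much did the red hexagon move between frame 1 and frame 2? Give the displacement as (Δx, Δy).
(-3.9, -2.8)

The red hexagon was at (18.6, 5.6) in frame 1 and (14.7, 2.8) in frame 2.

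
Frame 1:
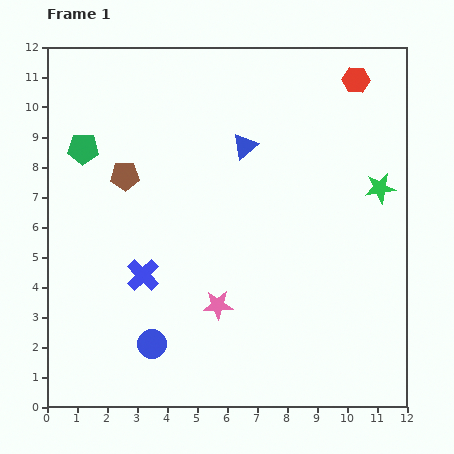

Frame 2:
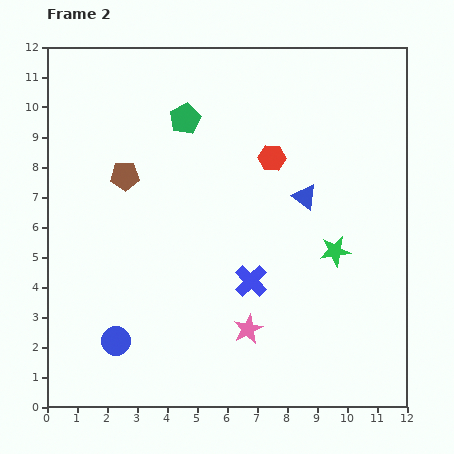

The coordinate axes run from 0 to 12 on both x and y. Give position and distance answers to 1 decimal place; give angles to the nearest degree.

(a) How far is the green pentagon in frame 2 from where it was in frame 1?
3.5

The green pentagon moved from (1.2, 8.6) to (4.6, 9.6), a distance of √(3.4² + 1.0²) ≈ 3.5.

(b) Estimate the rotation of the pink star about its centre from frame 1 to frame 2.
25° counter-clockwise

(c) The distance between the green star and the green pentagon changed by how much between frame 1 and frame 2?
-3.3

Distance in frame 1: 10.0. Distance in frame 2: 6.7.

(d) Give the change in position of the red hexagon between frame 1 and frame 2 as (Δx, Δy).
(-2.8, -2.6)

The red hexagon was at (10.3, 10.9) in frame 1 and (7.5, 8.3) in frame 2.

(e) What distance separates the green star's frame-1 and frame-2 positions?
2.6

The green star moved from (11.1, 7.3) to (9.6, 5.2), a distance of √(1.5² + 2.1²) ≈ 2.6.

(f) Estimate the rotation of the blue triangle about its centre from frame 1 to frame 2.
44° counter-clockwise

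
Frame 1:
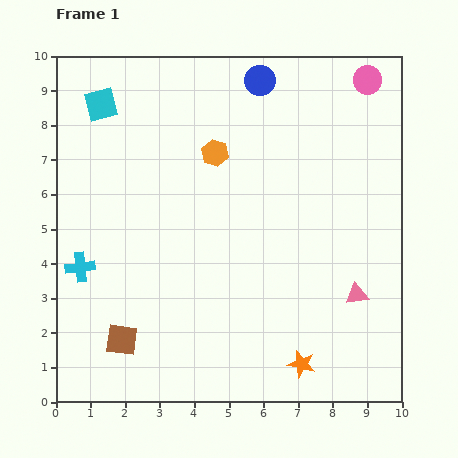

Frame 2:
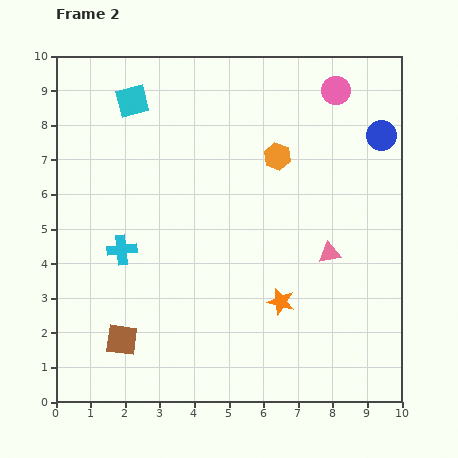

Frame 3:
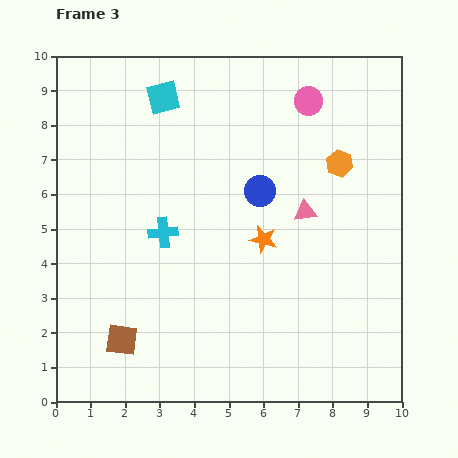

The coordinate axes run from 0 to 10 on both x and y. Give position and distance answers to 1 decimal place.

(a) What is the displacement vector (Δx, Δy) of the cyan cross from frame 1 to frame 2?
(1.2, 0.5)

The cyan cross was at (0.7, 3.9) in frame 1 and (1.9, 4.4) in frame 2.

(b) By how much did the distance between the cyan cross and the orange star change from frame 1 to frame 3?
-4.1

Distance in frame 1: 7.0. Distance in frame 3: 2.9.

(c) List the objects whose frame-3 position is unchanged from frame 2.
the brown square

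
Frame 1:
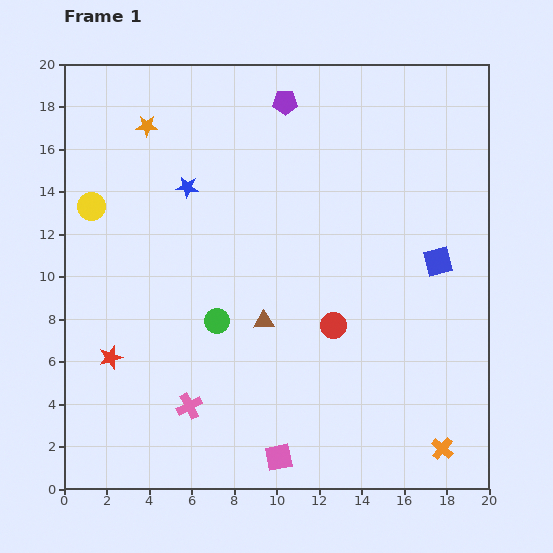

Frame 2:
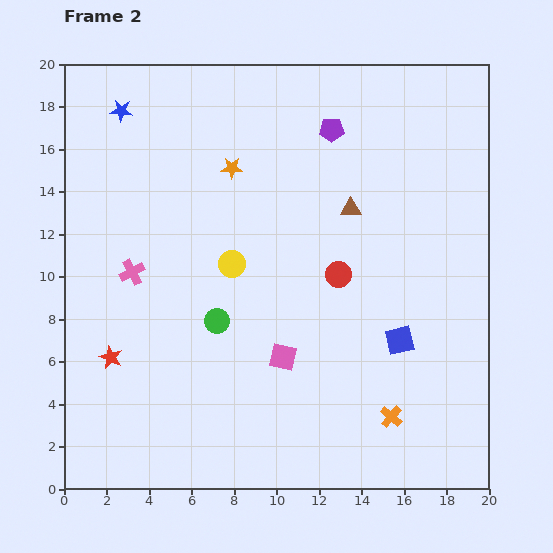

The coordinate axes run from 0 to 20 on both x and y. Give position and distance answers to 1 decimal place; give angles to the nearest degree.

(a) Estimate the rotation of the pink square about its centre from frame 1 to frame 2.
24° clockwise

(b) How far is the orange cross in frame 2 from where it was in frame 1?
2.8

The orange cross moved from (17.8, 1.9) to (15.4, 3.4), a distance of √(2.4² + 1.5²) ≈ 2.8.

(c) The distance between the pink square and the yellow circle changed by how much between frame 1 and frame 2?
-9.7

Distance in frame 1: 14.7. Distance in frame 2: 5.0.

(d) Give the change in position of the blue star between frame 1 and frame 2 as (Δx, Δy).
(-3.1, 3.6)

The blue star was at (5.8, 14.2) in frame 1 and (2.7, 17.8) in frame 2.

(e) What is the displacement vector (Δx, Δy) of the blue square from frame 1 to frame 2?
(-1.8, -3.7)

The blue square was at (17.6, 10.7) in frame 1 and (15.8, 7.0) in frame 2.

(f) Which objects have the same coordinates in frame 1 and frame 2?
the green circle, the red star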